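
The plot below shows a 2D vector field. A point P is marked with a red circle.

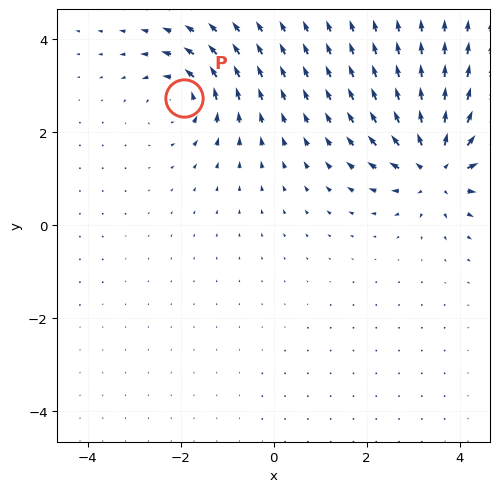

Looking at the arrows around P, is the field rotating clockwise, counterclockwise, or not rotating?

counterclockwise

Near P at (-1.9, 2.7) the arrows circulate counterclockwise. The curl (z-component) there is about +5; positive curl means counterclockwise rotation.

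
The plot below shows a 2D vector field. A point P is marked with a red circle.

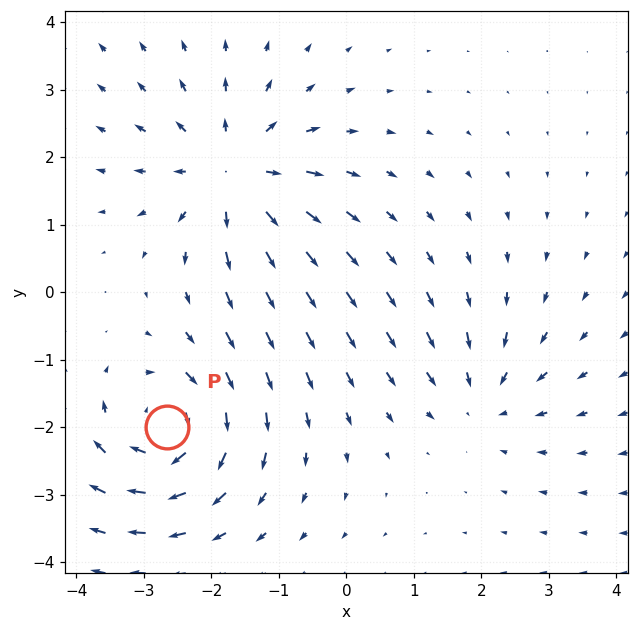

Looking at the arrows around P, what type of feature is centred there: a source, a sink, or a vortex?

vortex

At P (-2.7, -2.0) the arrows circulate clockwise. Divergence ≈0, curl about -6 — near-zero divergence with nonzero curl is a vortex.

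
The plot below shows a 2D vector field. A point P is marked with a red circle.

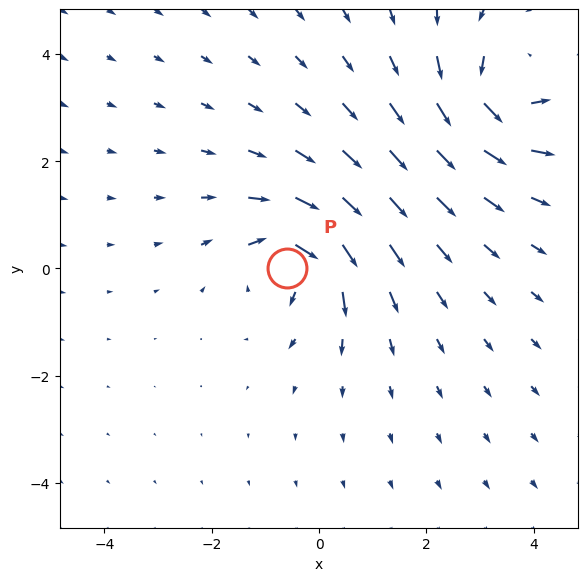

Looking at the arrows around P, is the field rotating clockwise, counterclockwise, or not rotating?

clockwise

Near P at (-0.6, 0.0) the arrows circulate clockwise. The curl (z-component) there is about -4; negative curl means clockwise rotation.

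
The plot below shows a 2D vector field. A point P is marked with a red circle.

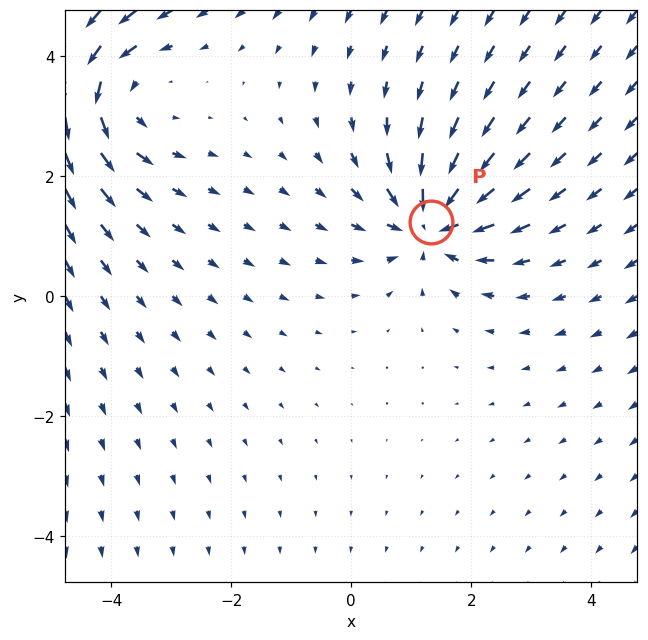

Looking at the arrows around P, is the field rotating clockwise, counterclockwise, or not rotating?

not rotating

Near P at (1.3, 1.2) the arrows show no circulation. The curl there is ≈0.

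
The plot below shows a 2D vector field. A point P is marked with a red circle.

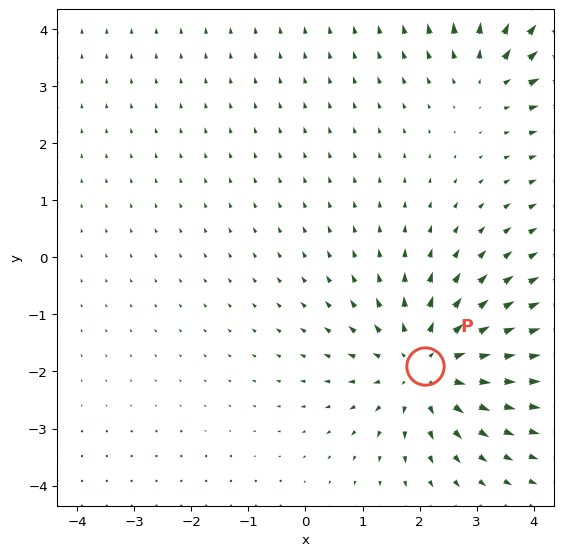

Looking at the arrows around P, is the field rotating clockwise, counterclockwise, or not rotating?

not rotating

Near P at (2.1, -1.9) the arrows show no circulation. The curl there is ≈0.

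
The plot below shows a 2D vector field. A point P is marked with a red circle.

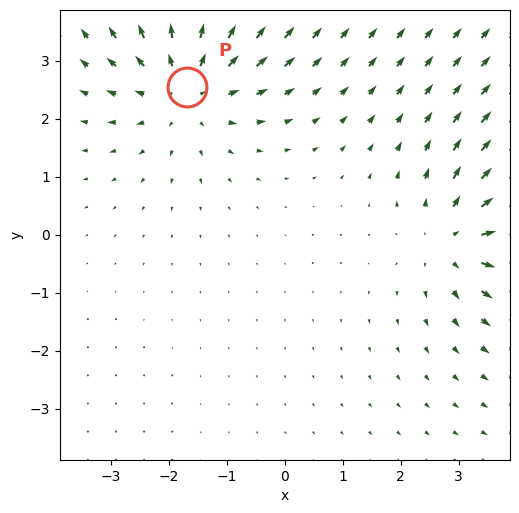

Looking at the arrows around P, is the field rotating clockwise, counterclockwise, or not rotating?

Near P at (-1.7, 2.5) the arrows show no circulation. The curl there is ≈0.

not rotating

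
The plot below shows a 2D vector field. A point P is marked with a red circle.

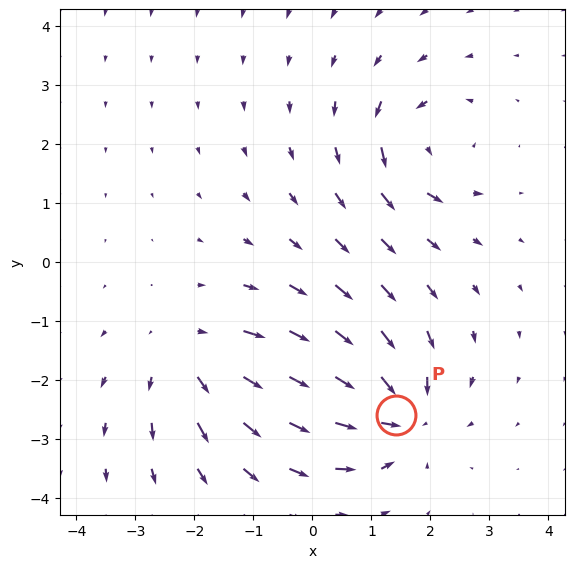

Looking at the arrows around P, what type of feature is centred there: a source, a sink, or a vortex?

sink

At P (1.4, -2.6) the arrows converge inward. Divergence about -6, curl ≈0 — negative divergence with near-zero curl is a sink.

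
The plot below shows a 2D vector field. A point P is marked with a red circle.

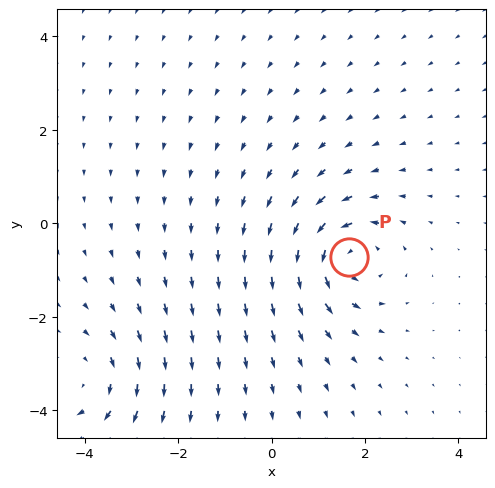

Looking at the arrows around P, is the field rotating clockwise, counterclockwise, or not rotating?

Near P at (1.6, -0.7) the arrows circulate counterclockwise. The curl (z-component) there is about +5; positive curl means counterclockwise rotation.

counterclockwise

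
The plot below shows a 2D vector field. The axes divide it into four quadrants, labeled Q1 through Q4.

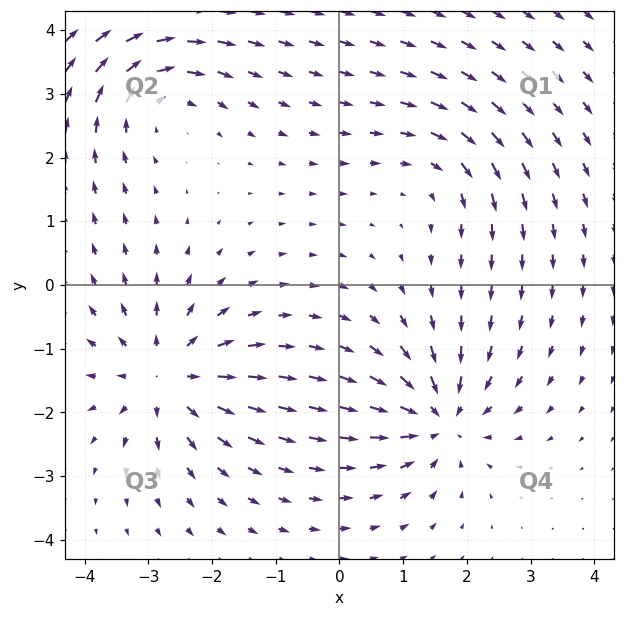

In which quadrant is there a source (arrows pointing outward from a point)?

Q3

The source sits at approximately (-2.7, -1.4), which lies in quadrant Q3. The divergence there is about +5, positive as expected for a source.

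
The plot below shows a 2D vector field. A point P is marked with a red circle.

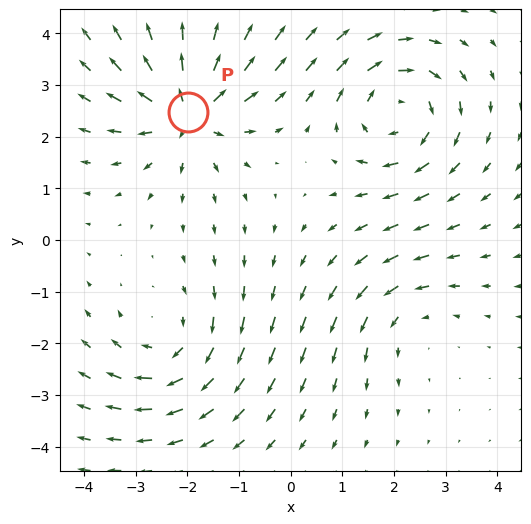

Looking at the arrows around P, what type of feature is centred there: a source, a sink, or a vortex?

source

At P (-2.0, 2.5) the arrows spread outward. Divergence about +6, curl ≈0 — positive divergence with near-zero curl is a source.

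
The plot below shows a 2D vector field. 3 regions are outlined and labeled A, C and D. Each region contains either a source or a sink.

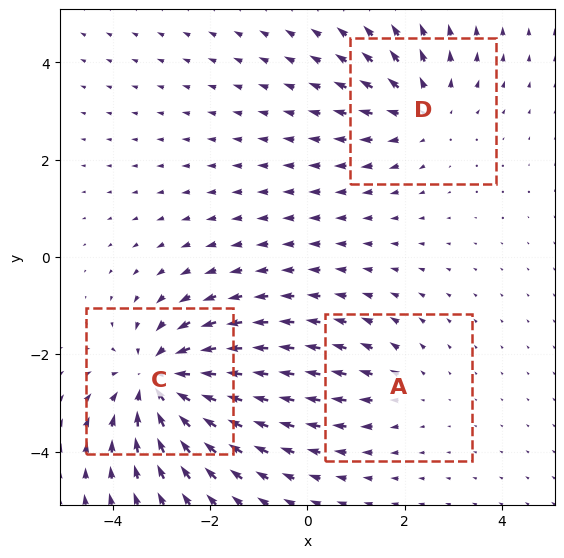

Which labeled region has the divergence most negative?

Divergence at each region's feature centre — A: about +2, C: about -4, D: about +3. Region C is most negative.

C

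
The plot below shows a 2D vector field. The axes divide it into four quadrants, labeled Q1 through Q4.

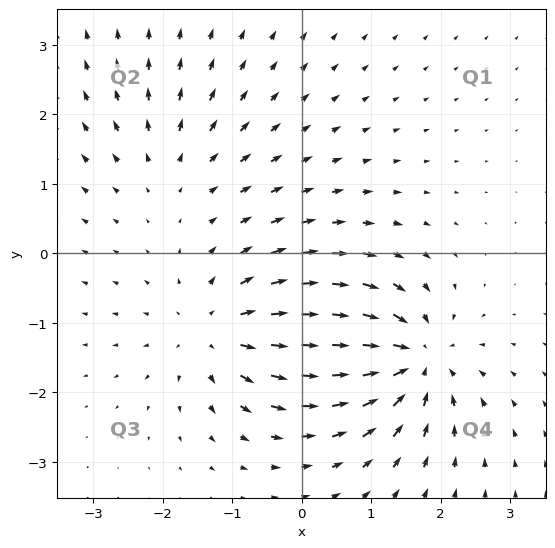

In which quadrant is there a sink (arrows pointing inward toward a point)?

The sink sits at approximately (1.6, -1.5), which lies in quadrant Q4. The divergence there is about -7, negative as expected for a sink.

Q4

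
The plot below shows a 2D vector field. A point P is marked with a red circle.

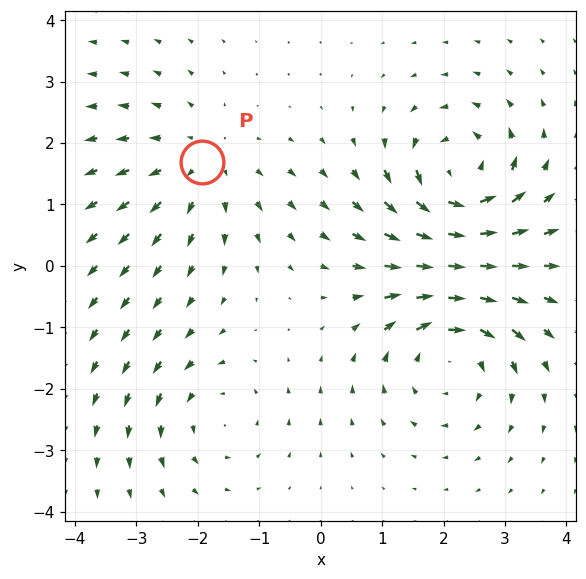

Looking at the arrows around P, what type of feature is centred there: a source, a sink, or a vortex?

source

At P (-1.9, 1.7) the arrows spread outward. Divergence about +3, curl ≈0 — positive divergence with near-zero curl is a source.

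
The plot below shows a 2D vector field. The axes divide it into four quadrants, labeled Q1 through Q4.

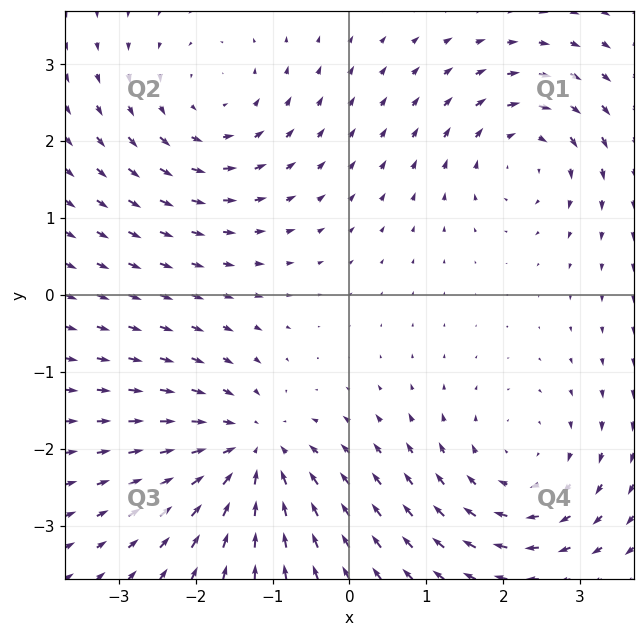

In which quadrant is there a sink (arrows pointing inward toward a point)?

The sink sits at approximately (-1.3, -2.0), which lies in quadrant Q3. The divergence there is about -5, negative as expected for a sink.

Q3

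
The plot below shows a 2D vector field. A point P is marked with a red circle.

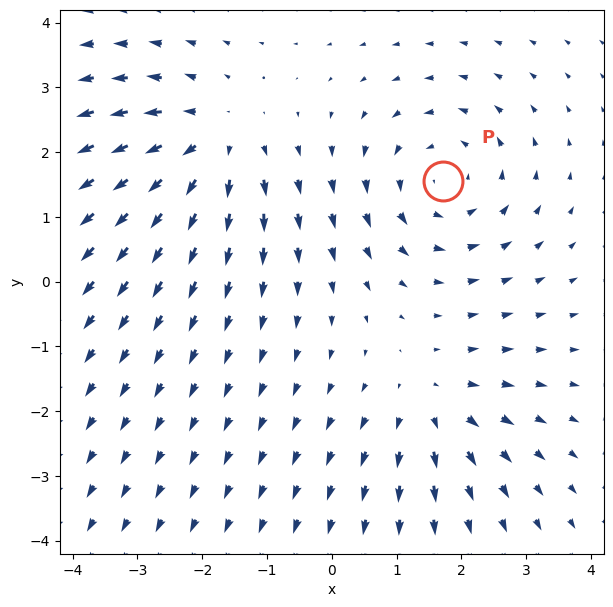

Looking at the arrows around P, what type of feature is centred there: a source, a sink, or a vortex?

vortex

At P (1.7, 1.6) the arrows circulate counterclockwise. Divergence ≈0, curl about +4 — near-zero divergence with nonzero curl is a vortex.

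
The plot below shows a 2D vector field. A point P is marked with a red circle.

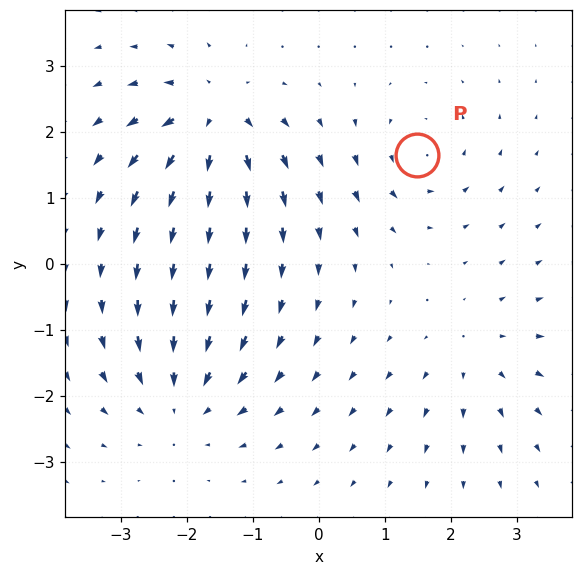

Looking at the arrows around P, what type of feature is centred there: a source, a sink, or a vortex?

At P (1.5, 1.6) the arrows circulate counterclockwise. Divergence ≈0, curl about +3 — near-zero divergence with nonzero curl is a vortex.

vortex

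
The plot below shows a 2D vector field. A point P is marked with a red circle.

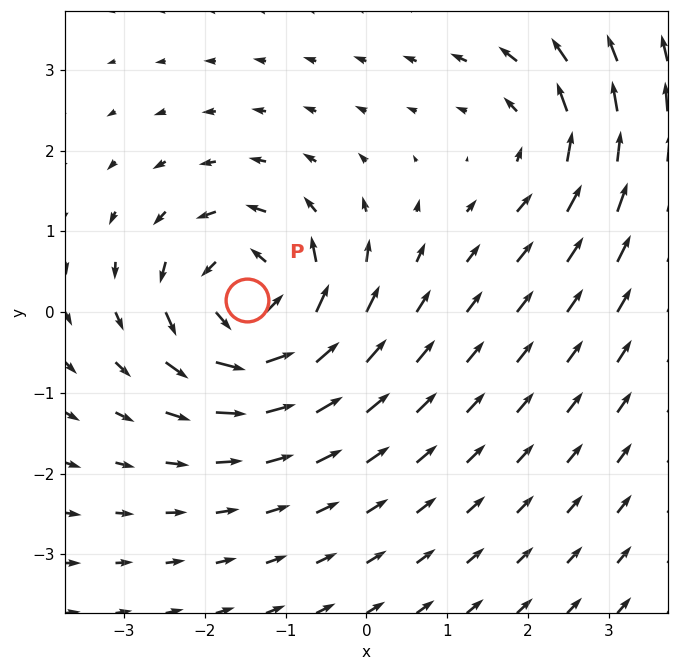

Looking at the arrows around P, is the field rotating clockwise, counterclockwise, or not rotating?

counterclockwise

Near P at (-1.5, 0.2) the arrows circulate counterclockwise. The curl (z-component) there is about +7; positive curl means counterclockwise rotation.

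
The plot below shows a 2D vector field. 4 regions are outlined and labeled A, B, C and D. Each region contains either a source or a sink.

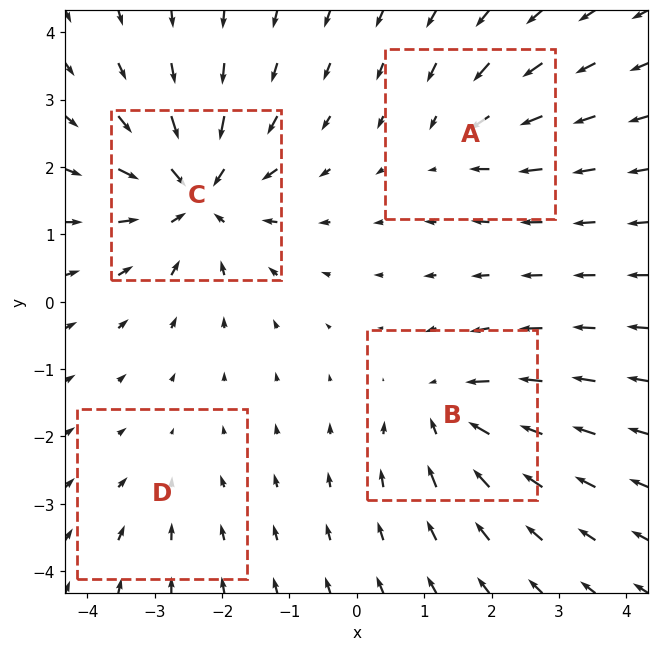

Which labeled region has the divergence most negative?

C

Divergence at each region's feature centre — A: about -4, B: about -5, C: about -8, D: about -2. Region C is most negative.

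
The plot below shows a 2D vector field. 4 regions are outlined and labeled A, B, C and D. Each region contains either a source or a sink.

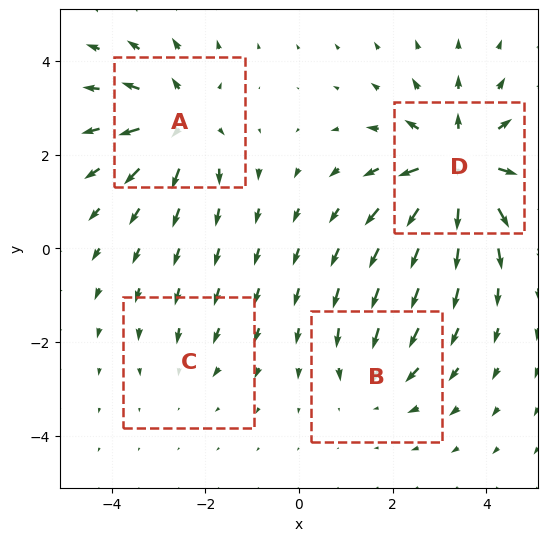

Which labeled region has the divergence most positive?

Divergence at each region's feature centre — A: about +5, B: about -3, C: about -2, D: about +7. Region D is most positive.

D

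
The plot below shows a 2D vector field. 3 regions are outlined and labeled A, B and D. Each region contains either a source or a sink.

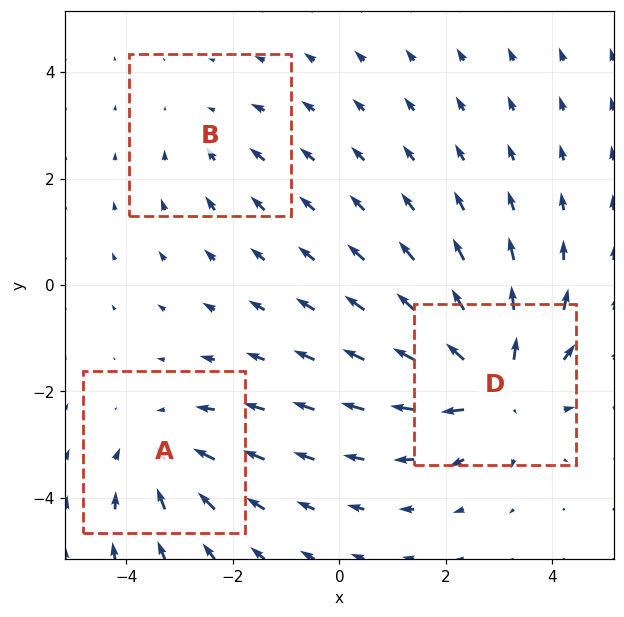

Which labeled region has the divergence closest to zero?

B

Divergence at each region's feature centre — A: about -3, B: about -2, D: about +4. Region B is closest to zero.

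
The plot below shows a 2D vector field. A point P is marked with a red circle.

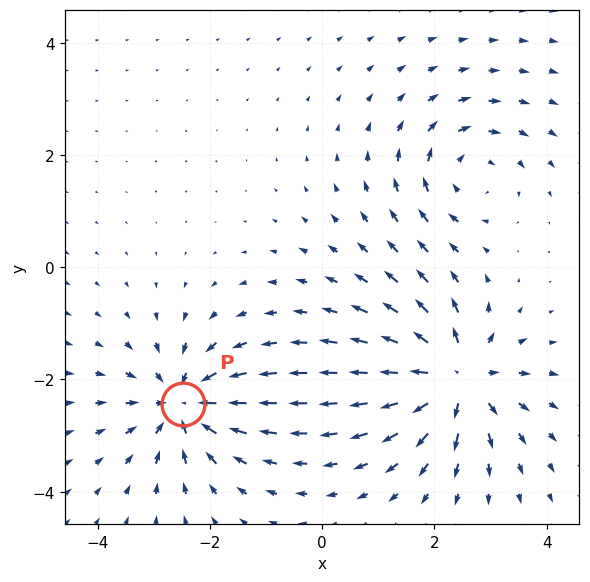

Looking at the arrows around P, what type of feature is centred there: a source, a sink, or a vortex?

At P (-2.5, -2.4) the arrows converge inward. Divergence about -6, curl ≈0 — negative divergence with near-zero curl is a sink.

sink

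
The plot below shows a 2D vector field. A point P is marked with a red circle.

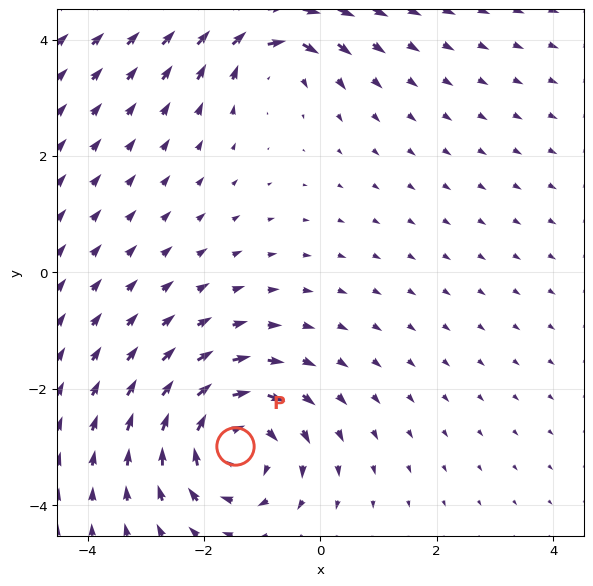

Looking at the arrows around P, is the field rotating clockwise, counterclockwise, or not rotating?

Near P at (-1.5, -3.0) the arrows circulate clockwise. The curl (z-component) there is about -4; negative curl means clockwise rotation.

clockwise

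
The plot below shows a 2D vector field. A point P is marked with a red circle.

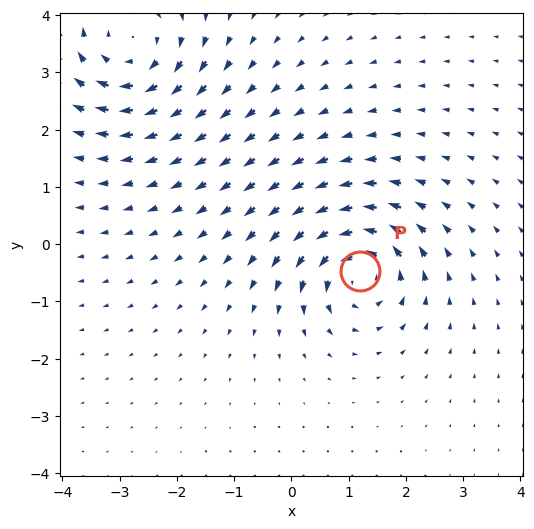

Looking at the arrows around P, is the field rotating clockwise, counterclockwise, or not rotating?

counterclockwise

Near P at (1.2, -0.5) the arrows circulate counterclockwise. The curl (z-component) there is about +7; positive curl means counterclockwise rotation.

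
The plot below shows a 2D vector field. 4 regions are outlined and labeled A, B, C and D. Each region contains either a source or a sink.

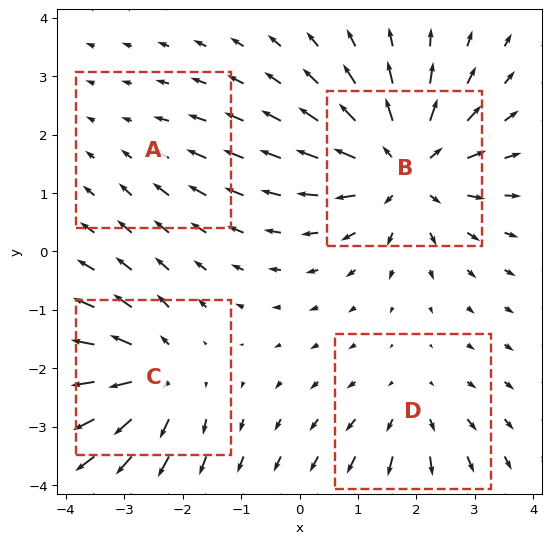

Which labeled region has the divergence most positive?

B

Divergence at each region's feature centre — A: about -2, B: about +7, C: about +5, D: about +3. Region B is most positive.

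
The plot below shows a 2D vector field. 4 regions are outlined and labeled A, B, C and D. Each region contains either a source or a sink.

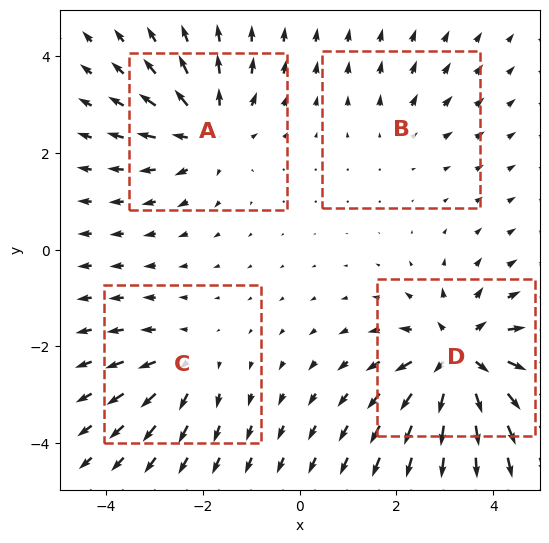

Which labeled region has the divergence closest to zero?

B

Divergence at each region's feature centre — A: about +5, B: about +2, C: about +4, D: about +8. Region B is closest to zero.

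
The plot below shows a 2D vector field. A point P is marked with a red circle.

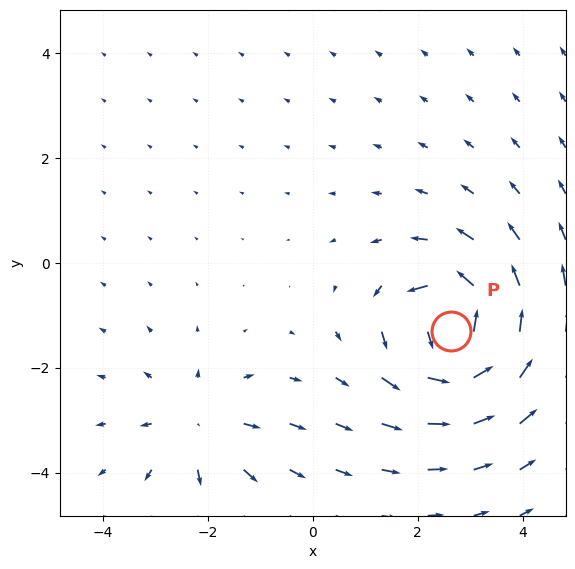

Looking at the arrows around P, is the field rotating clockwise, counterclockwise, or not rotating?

counterclockwise

Near P at (2.6, -1.3) the arrows circulate counterclockwise. The curl (z-component) there is about +7; positive curl means counterclockwise rotation.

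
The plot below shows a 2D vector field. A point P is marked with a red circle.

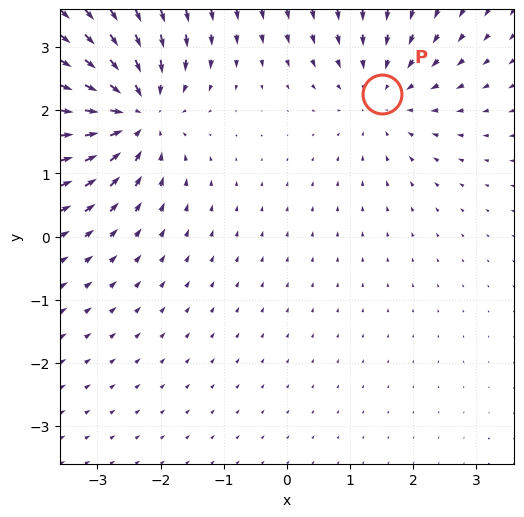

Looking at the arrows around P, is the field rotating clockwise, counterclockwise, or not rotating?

not rotating

Near P at (1.5, 2.2) the arrows show no circulation. The curl there is ≈0.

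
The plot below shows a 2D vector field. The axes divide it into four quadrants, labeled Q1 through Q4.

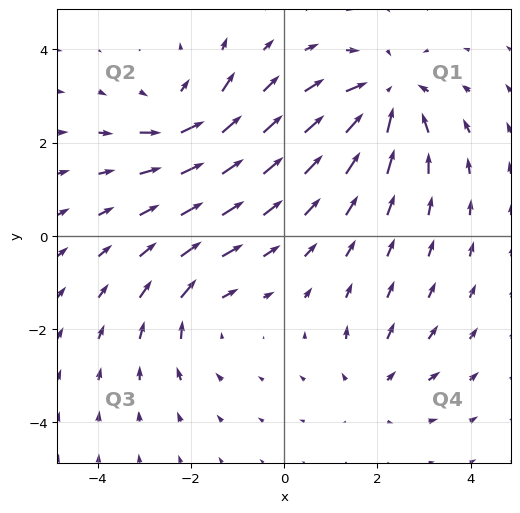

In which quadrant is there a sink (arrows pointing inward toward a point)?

Q1

The sink sits at approximately (2.2, 2.9), which lies in quadrant Q1. The divergence there is about -5, negative as expected for a sink.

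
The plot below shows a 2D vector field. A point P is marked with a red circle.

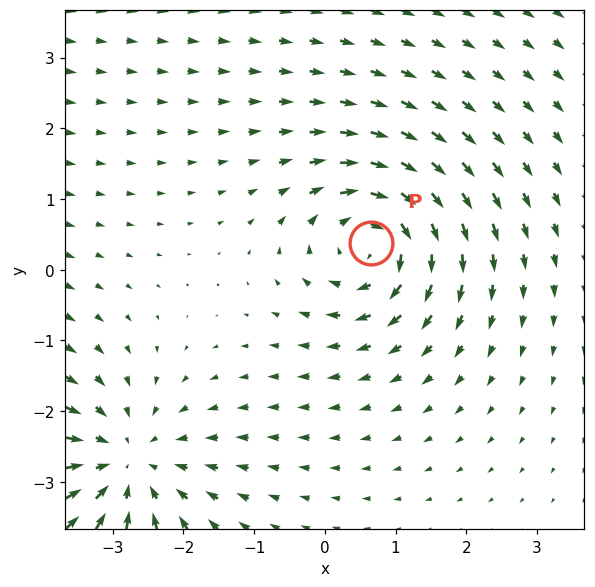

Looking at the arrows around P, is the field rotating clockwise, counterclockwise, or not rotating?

clockwise

Near P at (0.7, 0.4) the arrows circulate clockwise. The curl (z-component) there is about -6; negative curl means clockwise rotation.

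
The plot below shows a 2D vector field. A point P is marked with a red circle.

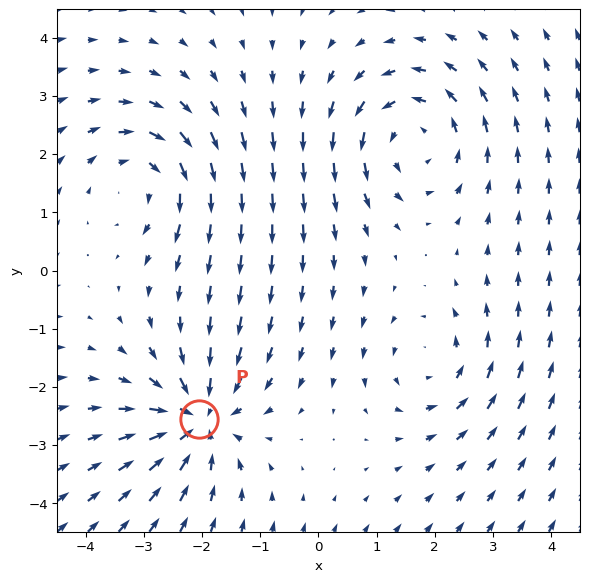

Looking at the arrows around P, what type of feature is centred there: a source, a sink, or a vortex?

At P (-2.1, -2.5) the arrows converge inward. Divergence about -5, curl ≈0 — negative divergence with near-zero curl is a sink.

sink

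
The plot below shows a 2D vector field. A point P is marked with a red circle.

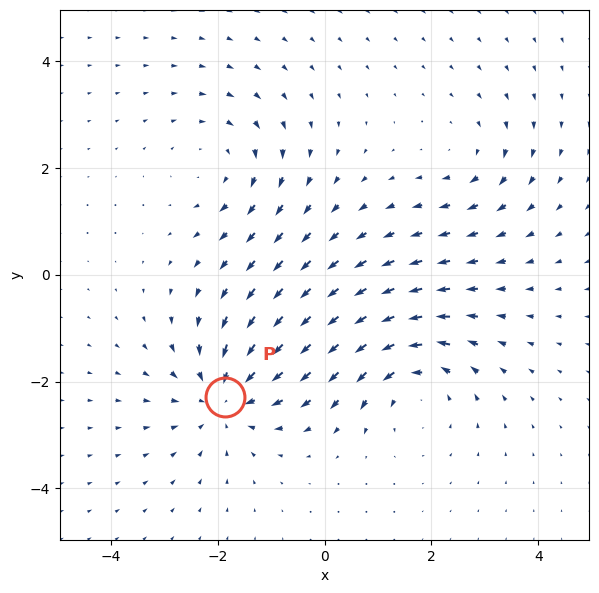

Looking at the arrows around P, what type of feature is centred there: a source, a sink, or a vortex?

At P (-1.9, -2.3) the arrows converge inward. Divergence about -5, curl ≈0 — negative divergence with near-zero curl is a sink.

sink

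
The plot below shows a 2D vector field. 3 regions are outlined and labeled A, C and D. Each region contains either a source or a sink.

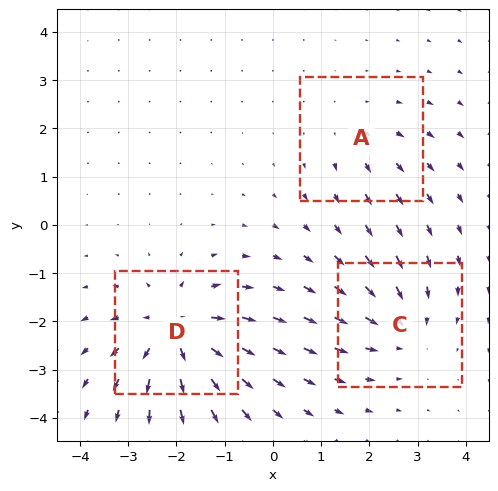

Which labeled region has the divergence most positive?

D

Divergence at each region's feature centre — A: about +2, C: about -3, D: about +5. Region D is most positive.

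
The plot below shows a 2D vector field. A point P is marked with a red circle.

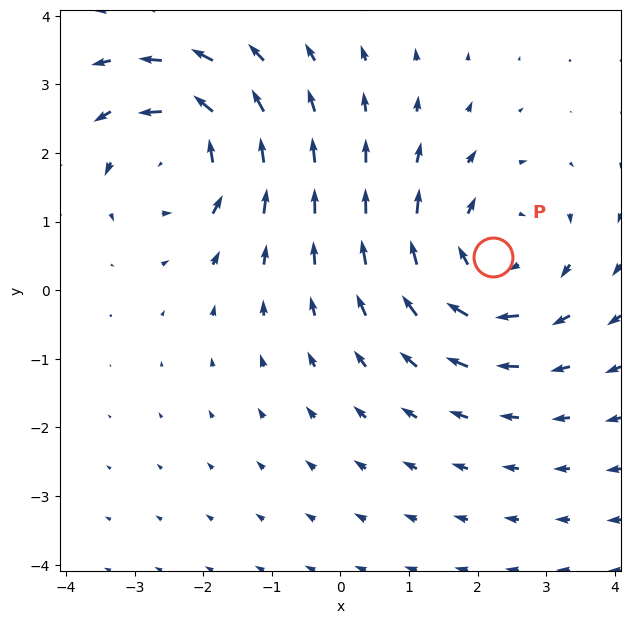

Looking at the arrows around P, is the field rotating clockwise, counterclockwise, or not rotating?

clockwise

Near P at (2.2, 0.5) the arrows circulate clockwise. The curl (z-component) there is about -4; negative curl means clockwise rotation.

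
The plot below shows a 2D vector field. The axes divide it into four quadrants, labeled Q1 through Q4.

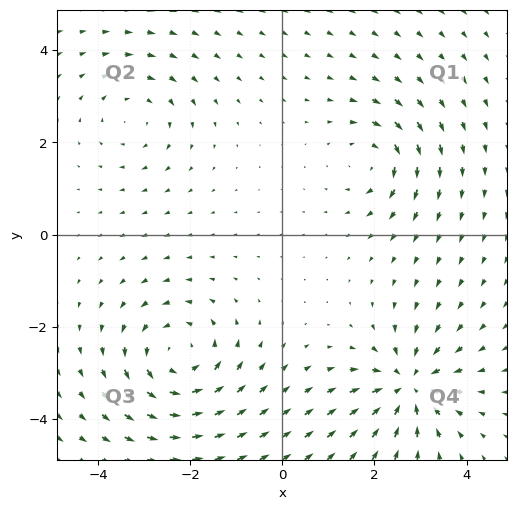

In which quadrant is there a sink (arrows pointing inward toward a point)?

Q4

The sink sits at approximately (2.8, -3.3), which lies in quadrant Q4. The divergence there is about -5, negative as expected for a sink.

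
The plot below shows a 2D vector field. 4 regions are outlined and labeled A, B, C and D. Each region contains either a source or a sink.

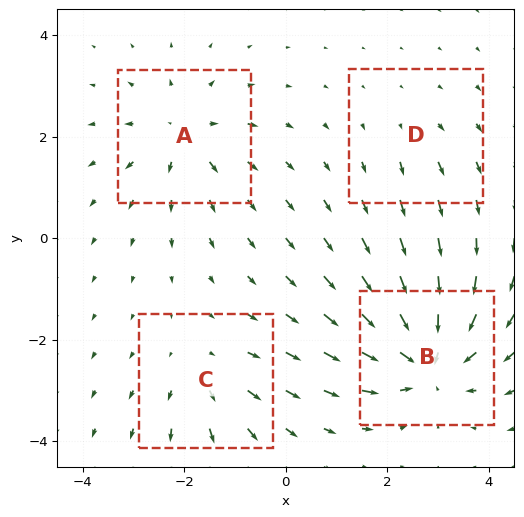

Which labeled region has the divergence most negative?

Divergence at each region's feature centre — A: about +5, B: about -7, C: about +3, D: about +2. Region B is most negative.

B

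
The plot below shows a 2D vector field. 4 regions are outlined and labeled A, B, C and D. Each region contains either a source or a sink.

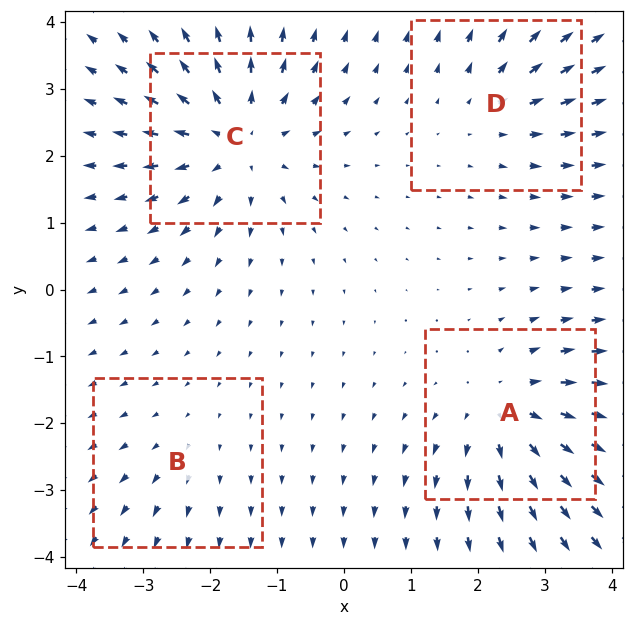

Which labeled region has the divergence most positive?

Divergence at each region's feature centre — A: about +5, B: about +2, C: about +6, D: about +3. Region C is most positive.

C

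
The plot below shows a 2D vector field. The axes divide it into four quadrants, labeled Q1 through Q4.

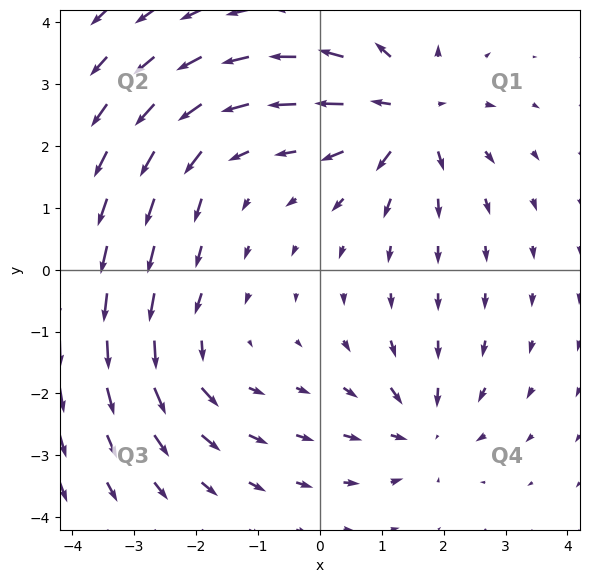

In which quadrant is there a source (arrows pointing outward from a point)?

The source sits at approximately (1.4, 2.5), which lies in quadrant Q1. The divergence there is about +5, positive as expected for a source.

Q1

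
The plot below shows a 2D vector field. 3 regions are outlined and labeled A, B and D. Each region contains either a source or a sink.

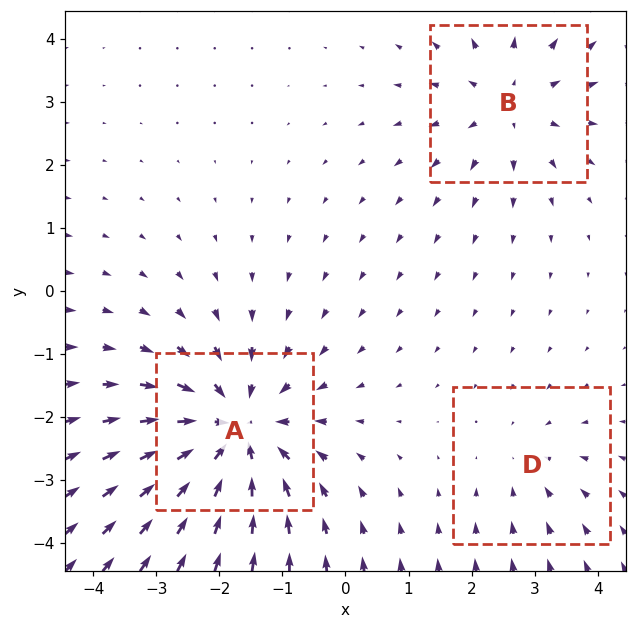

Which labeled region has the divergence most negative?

Divergence at each region's feature centre — A: about -5, B: about +3, D: about -2. Region A is most negative.

A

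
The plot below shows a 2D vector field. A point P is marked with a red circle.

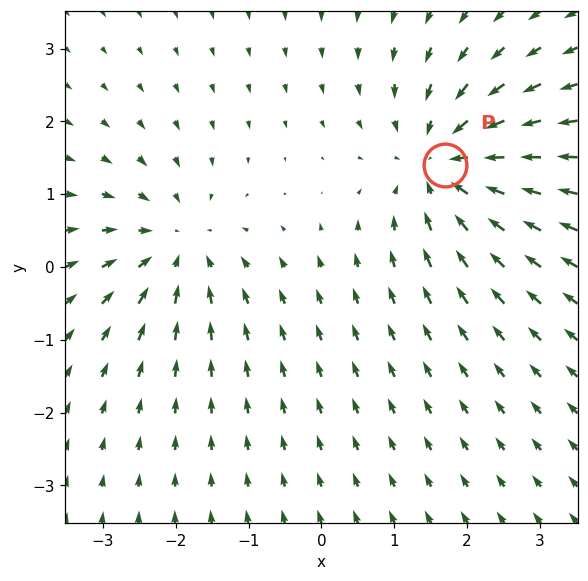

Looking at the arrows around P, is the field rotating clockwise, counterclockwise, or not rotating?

not rotating

Near P at (1.7, 1.4) the arrows show no circulation. The curl there is ≈0.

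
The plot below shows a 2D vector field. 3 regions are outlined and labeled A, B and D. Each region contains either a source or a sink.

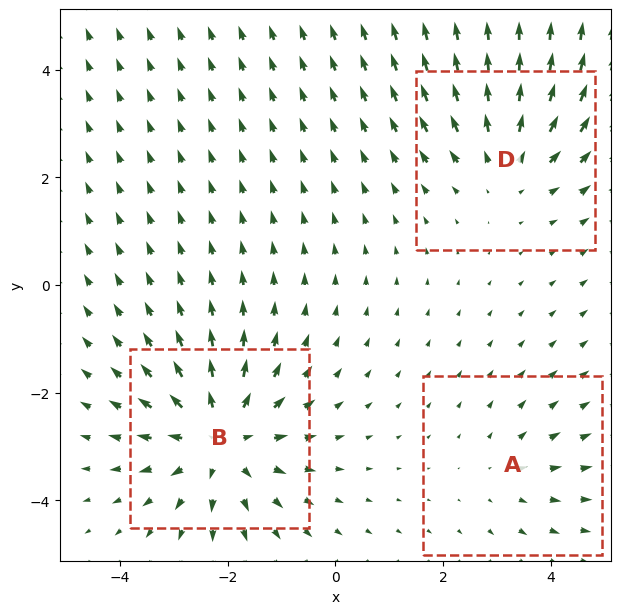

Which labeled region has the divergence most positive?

Divergence at each region's feature centre — A: about +2, B: about +5, D: about +3. Region B is most positive.

B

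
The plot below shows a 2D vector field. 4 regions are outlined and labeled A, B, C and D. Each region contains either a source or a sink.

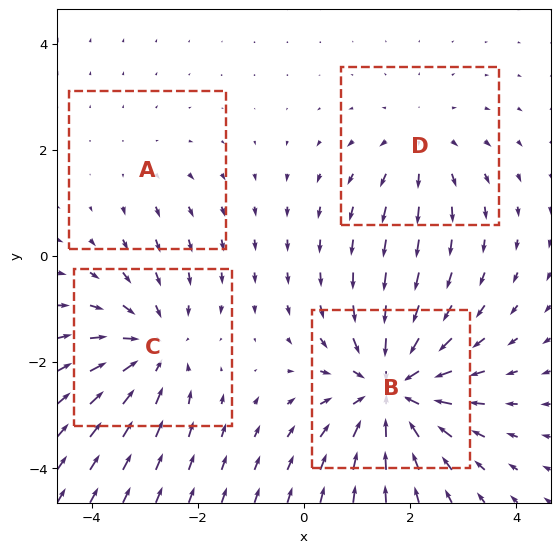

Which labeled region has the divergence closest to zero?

Divergence at each region's feature centre — A: about +2, B: about -6, C: about -4, D: about +3. Region A is closest to zero.

A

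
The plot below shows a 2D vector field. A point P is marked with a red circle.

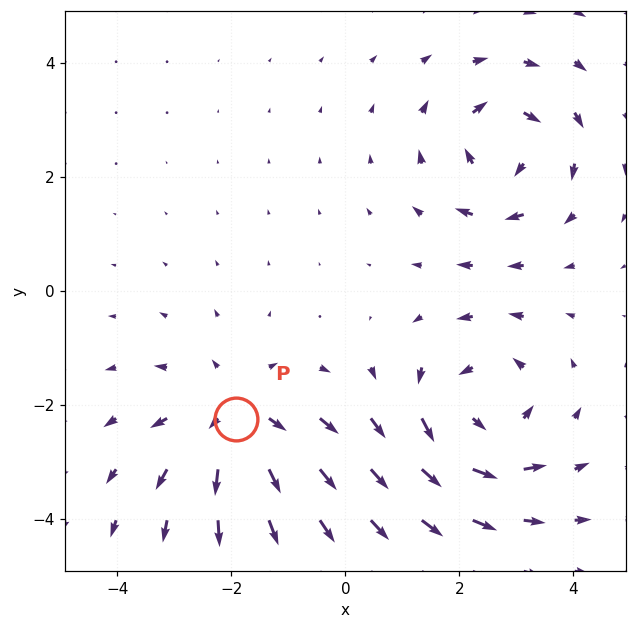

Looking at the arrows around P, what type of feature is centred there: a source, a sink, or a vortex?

source

At P (-1.9, -2.2) the arrows spread outward. Divergence about +4, curl ≈0 — positive divergence with near-zero curl is a source.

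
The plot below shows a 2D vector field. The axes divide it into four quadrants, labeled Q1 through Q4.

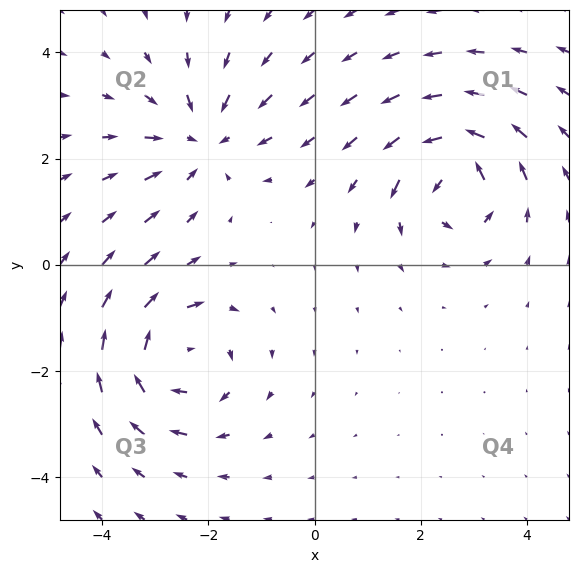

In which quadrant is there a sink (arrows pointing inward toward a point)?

The sink sits at approximately (-2.1, 2.3), which lies in quadrant Q2. The divergence there is about -4, negative as expected for a sink.

Q2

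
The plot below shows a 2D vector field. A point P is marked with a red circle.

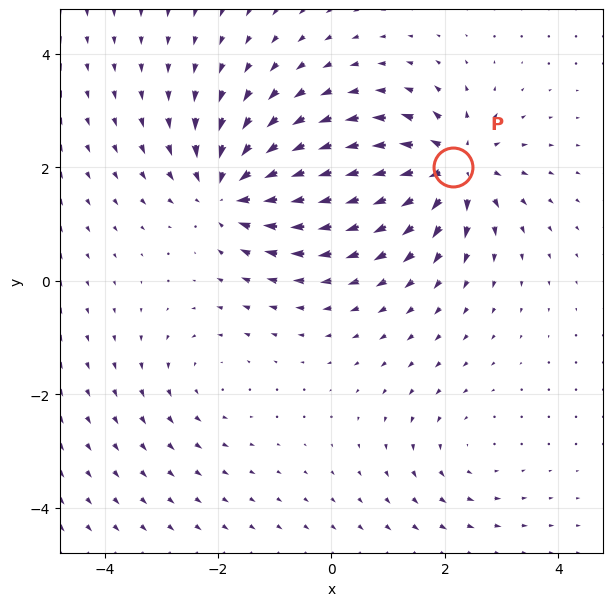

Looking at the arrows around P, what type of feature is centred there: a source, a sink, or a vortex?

At P (2.1, 2.0) the arrows spread outward. Divergence about +7, curl ≈0 — positive divergence with near-zero curl is a source.

source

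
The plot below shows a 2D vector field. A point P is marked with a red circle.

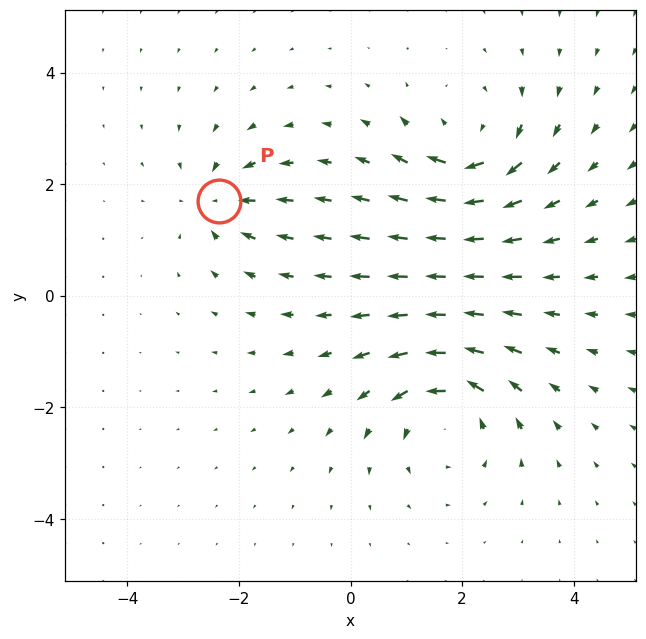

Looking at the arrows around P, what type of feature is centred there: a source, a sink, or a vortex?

sink

At P (-2.4, 1.7) the arrows converge inward. Divergence about -4, curl ≈0 — negative divergence with near-zero curl is a sink.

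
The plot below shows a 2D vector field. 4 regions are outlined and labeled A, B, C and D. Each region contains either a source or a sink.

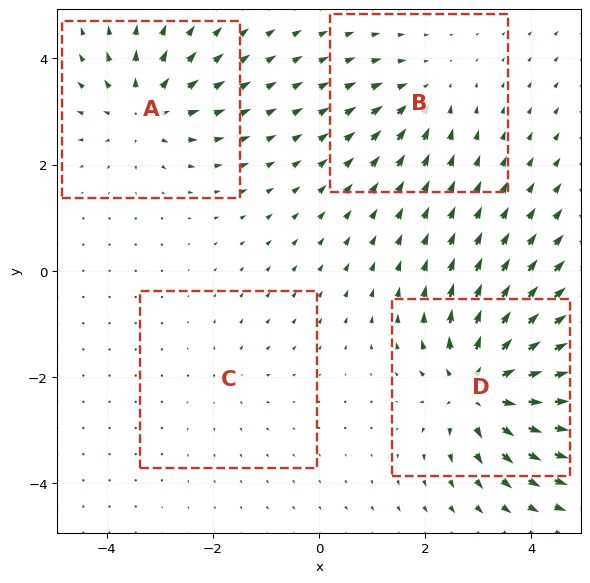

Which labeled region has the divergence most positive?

Divergence at each region's feature centre — A: about +6, B: about -4, C: about +2, D: about +9. Region D is most positive.

D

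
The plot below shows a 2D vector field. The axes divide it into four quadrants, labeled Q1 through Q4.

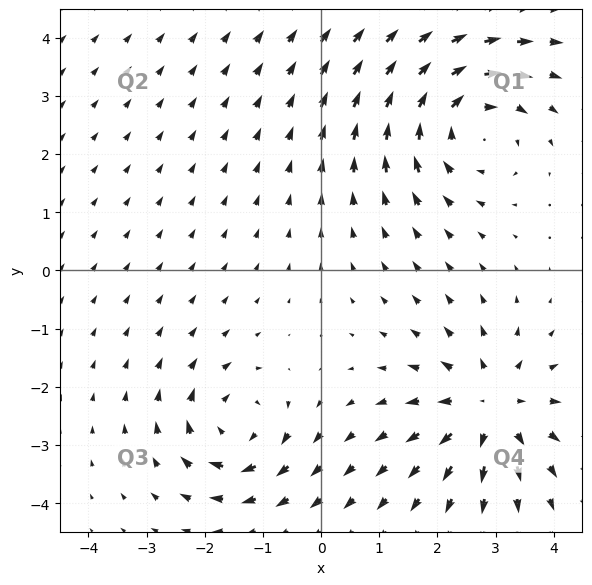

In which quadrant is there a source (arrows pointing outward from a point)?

The source sits at approximately (2.9, -2.4), which lies in quadrant Q4. The divergence there is about +5, positive as expected for a source.

Q4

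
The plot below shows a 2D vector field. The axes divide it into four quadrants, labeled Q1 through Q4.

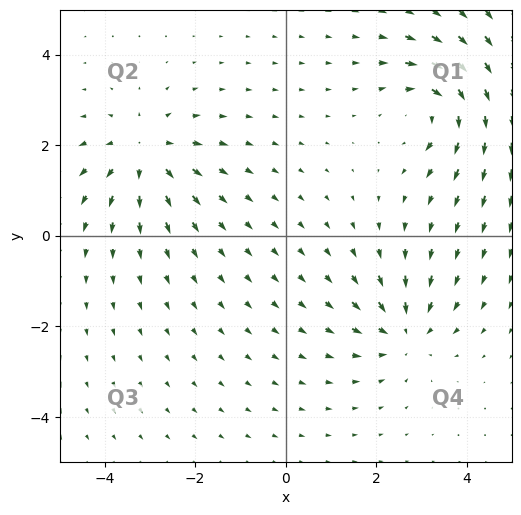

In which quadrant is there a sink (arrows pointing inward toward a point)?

Q4

The sink sits at approximately (2.6, -2.1), which lies in quadrant Q4. The divergence there is about -4, negative as expected for a sink.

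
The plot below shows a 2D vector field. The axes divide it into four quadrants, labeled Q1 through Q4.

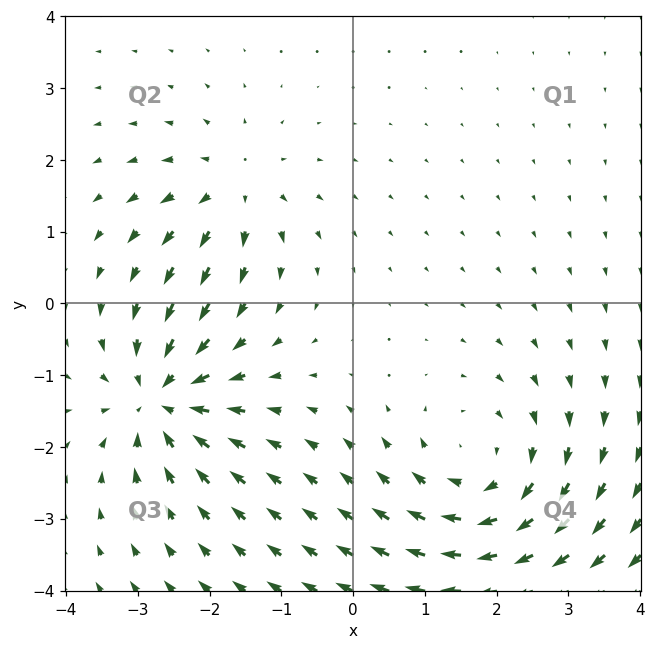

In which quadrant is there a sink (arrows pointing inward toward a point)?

The sink sits at approximately (-2.7, -1.3), which lies in quadrant Q3. The divergence there is about -5, negative as expected for a sink.

Q3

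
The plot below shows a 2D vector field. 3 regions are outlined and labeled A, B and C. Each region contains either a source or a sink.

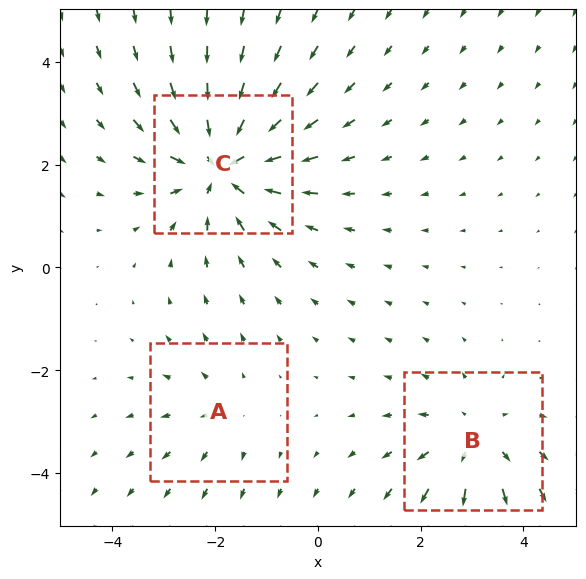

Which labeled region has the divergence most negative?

Divergence at each region's feature centre — A: about +2, B: about +3, C: about -5. Region C is most negative.

C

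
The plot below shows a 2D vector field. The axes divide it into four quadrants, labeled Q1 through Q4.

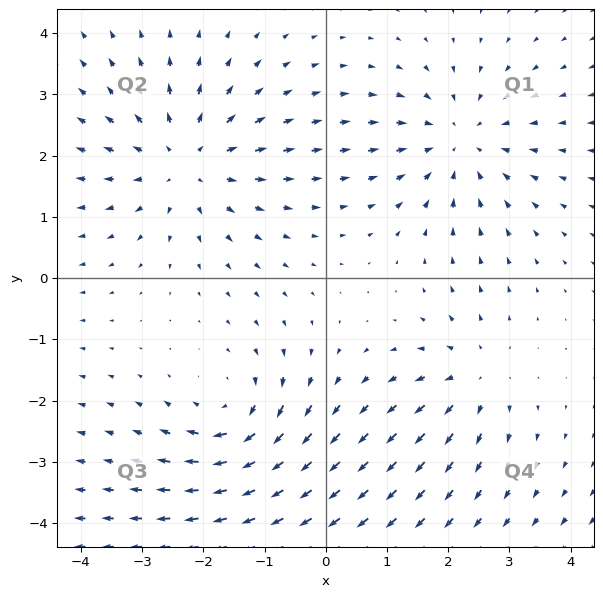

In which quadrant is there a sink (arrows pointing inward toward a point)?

Q1

The sink sits at approximately (2.2, 2.2), which lies in quadrant Q1. The divergence there is about -4, negative as expected for a sink.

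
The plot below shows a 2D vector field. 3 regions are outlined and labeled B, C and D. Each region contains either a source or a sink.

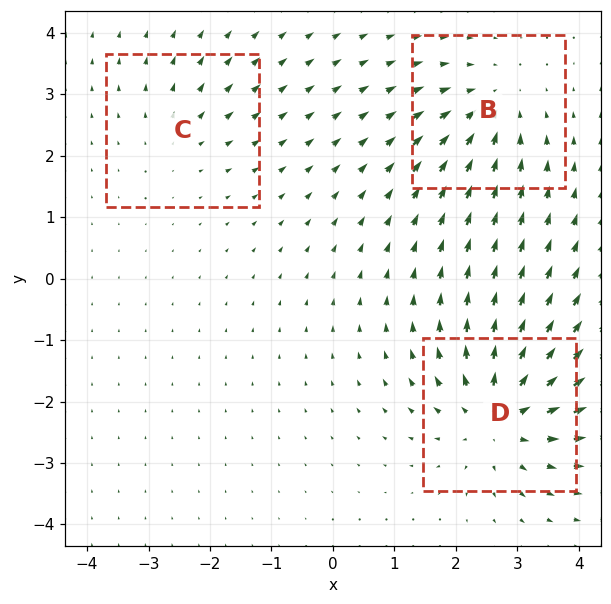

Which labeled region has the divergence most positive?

Divergence at each region's feature centre — B: about -3, C: about +2, D: about +5. Region D is most positive.

D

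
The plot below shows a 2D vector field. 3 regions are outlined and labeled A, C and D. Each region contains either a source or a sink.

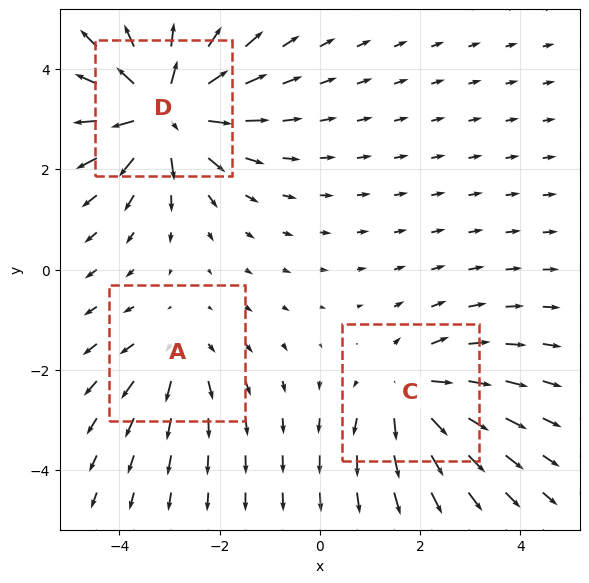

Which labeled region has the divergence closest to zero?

Divergence at each region's feature centre — A: about +2, C: about +3, D: about +6. Region A is closest to zero.

A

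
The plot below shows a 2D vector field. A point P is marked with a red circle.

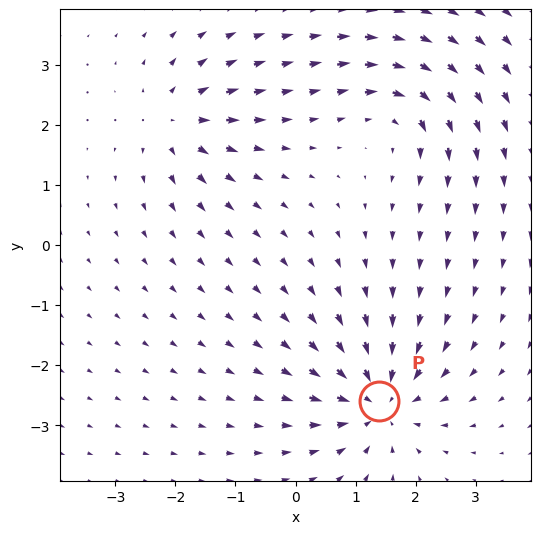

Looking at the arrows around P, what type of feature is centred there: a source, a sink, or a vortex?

At P (1.4, -2.6) the arrows converge inward. Divergence about -5, curl ≈0 — negative divergence with near-zero curl is a sink.

sink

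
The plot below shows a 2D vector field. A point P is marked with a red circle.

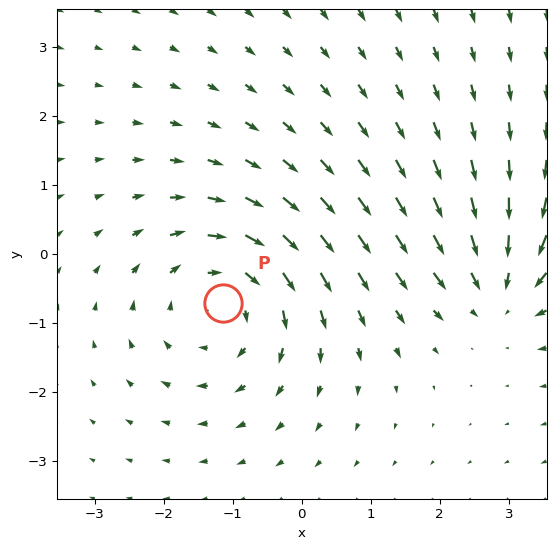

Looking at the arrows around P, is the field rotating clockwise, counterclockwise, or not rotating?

clockwise

Near P at (-1.1, -0.7) the arrows circulate clockwise. The curl (z-component) there is about -3; negative curl means clockwise rotation.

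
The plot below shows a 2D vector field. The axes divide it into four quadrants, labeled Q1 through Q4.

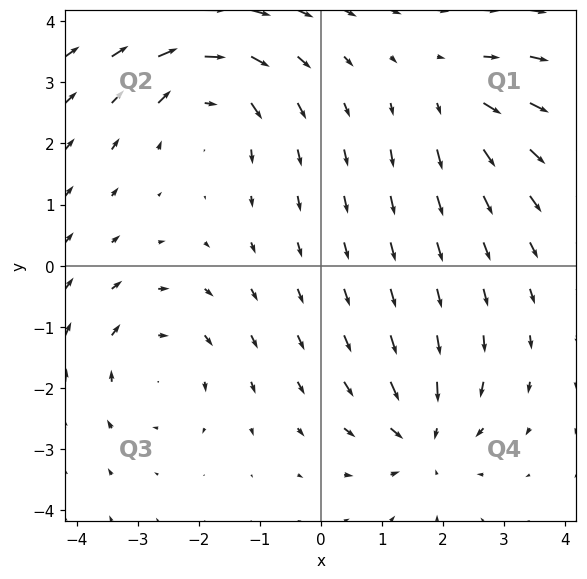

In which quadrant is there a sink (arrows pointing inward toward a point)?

Q4

The sink sits at approximately (1.7, -2.8), which lies in quadrant Q4. The divergence there is about -4, negative as expected for a sink.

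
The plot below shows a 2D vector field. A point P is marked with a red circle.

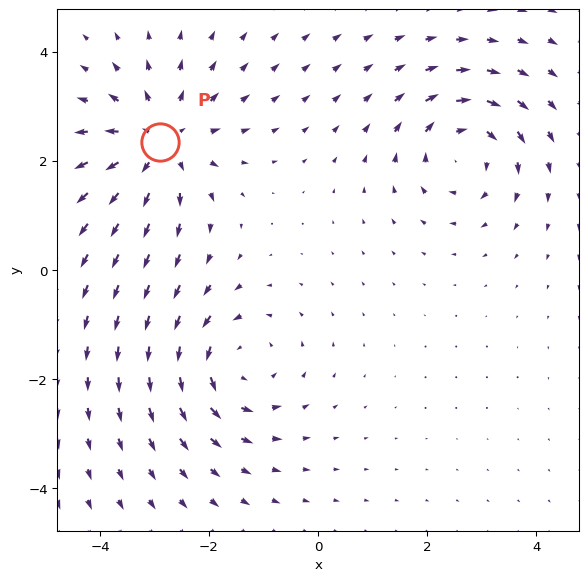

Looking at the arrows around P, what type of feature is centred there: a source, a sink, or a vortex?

source

At P (-2.9, 2.3) the arrows spread outward. Divergence about +4, curl ≈0 — positive divergence with near-zero curl is a source.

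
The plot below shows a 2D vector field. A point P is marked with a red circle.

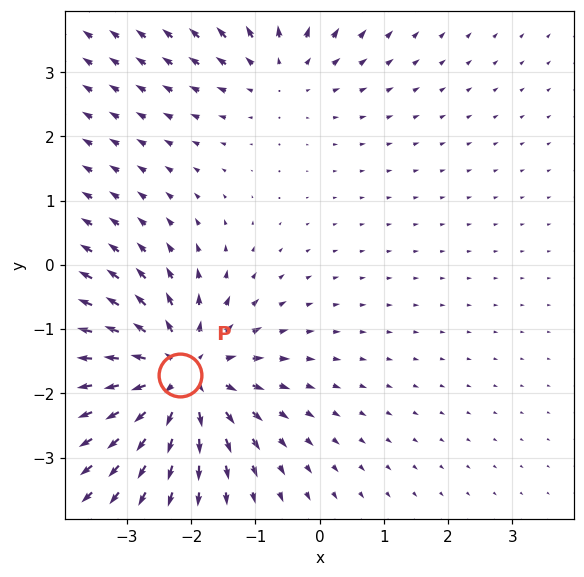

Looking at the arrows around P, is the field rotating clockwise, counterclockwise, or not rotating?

not rotating

Near P at (-2.2, -1.7) the arrows show no circulation. The curl there is ≈0.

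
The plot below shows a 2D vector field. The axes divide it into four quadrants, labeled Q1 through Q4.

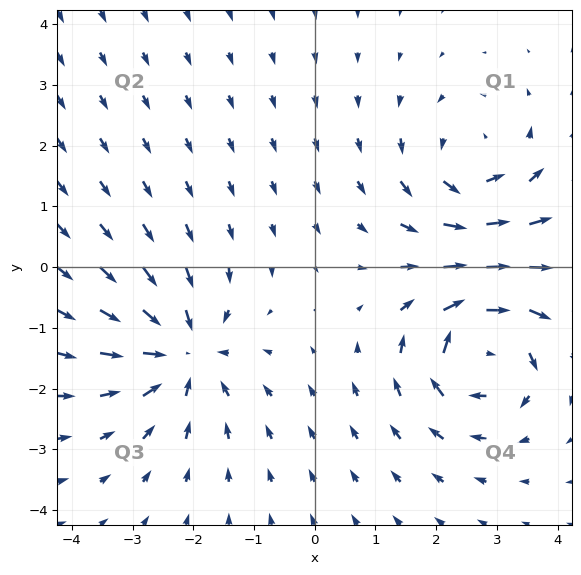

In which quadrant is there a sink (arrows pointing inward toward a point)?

The sink sits at approximately (-2.2, -1.4), which lies in quadrant Q3. The divergence there is about -5, negative as expected for a sink.

Q3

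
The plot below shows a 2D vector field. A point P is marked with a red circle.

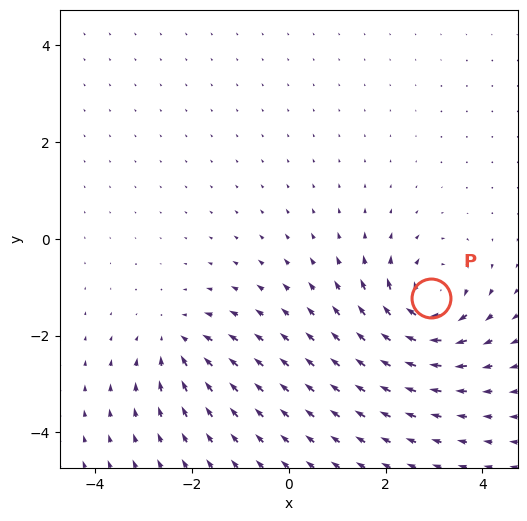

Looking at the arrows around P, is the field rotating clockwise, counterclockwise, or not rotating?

Near P at (2.9, -1.2) the arrows circulate clockwise. The curl (z-component) there is about -6; negative curl means clockwise rotation.

clockwise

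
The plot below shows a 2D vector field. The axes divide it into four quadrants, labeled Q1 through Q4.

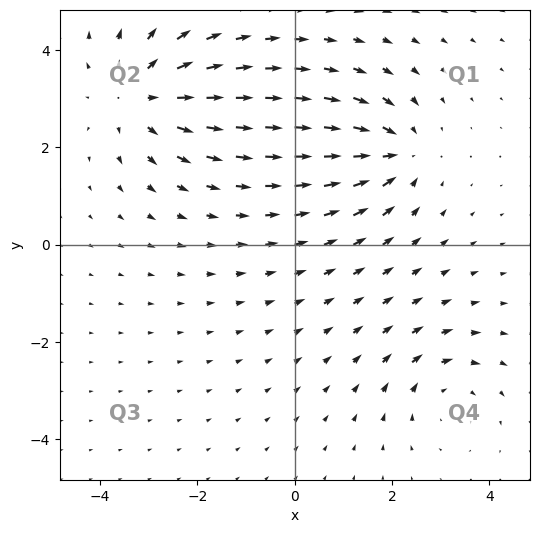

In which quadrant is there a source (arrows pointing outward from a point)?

The source sits at approximately (-3.2, 3.1), which lies in quadrant Q2. The divergence there is about +4, positive as expected for a source.

Q2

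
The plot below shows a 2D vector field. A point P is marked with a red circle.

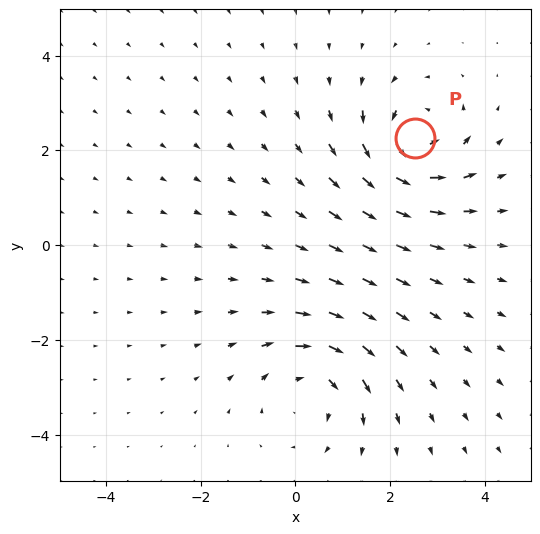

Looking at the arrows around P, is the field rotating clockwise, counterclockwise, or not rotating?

Near P at (2.5, 2.3) the arrows circulate counterclockwise. The curl (z-component) there is about +5; positive curl means counterclockwise rotation.

counterclockwise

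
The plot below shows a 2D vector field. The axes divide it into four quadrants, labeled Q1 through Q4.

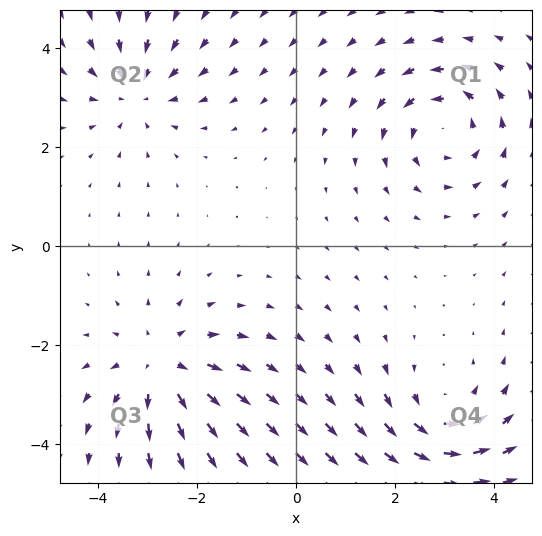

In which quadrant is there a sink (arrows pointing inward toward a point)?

The sink sits at approximately (-3.2, 3.1), which lies in quadrant Q2. The divergence there is about -3, negative as expected for a sink.

Q2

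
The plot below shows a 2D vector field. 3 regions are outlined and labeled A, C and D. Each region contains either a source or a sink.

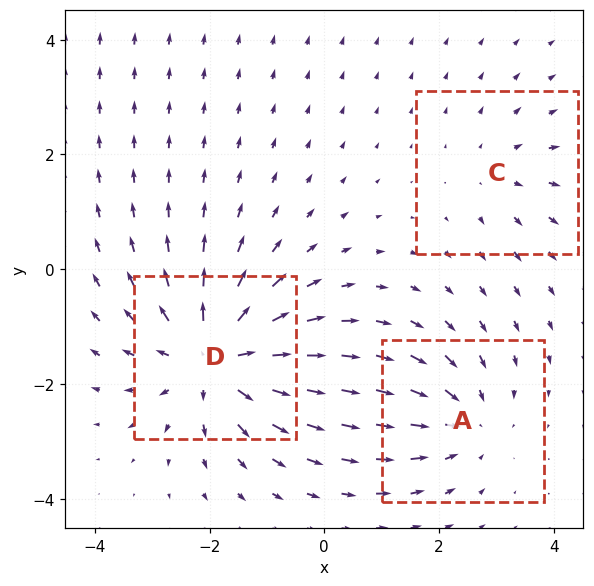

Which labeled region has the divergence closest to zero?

Divergence at each region's feature centre — A: about -3, C: about +2, D: about +5. Region C is closest to zero.

C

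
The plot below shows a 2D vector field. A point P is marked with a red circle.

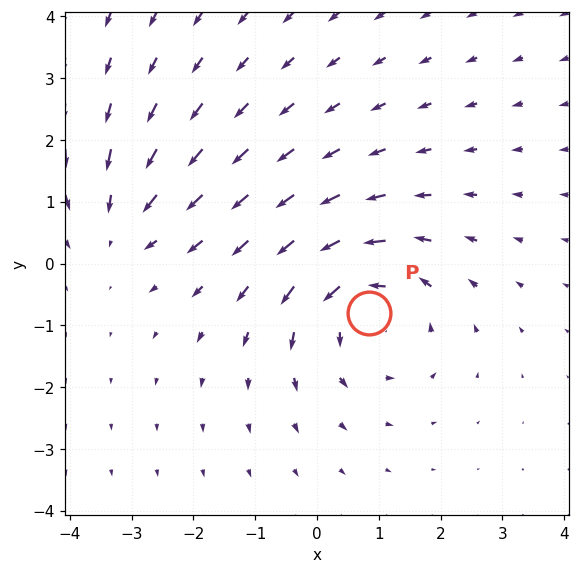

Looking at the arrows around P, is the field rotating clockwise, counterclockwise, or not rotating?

Near P at (0.8, -0.8) the arrows circulate counterclockwise. The curl (z-component) there is about +4; positive curl means counterclockwise rotation.

counterclockwise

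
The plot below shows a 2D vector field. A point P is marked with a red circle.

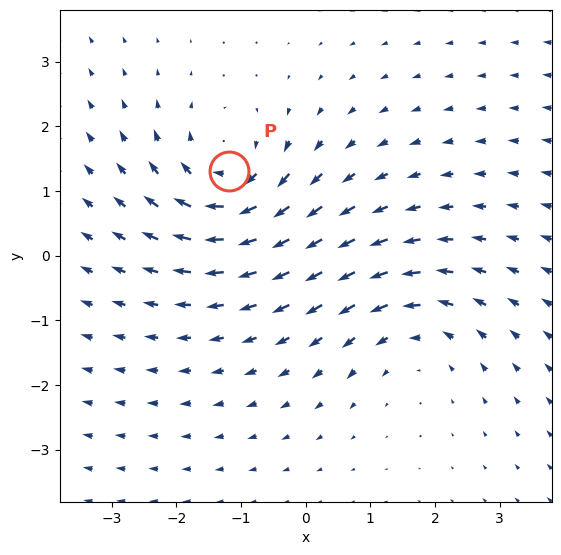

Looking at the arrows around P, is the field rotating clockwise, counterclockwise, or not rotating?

Near P at (-1.2, 1.3) the arrows circulate clockwise. The curl (z-component) there is about -5; negative curl means clockwise rotation.

clockwise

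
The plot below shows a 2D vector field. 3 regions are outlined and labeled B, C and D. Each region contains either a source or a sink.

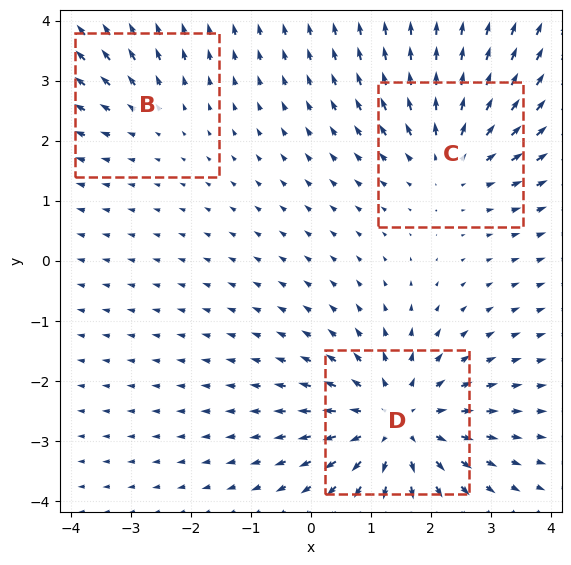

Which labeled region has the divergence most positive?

Divergence at each region's feature centre — B: about +2, C: about +3, D: about +4. Region D is most positive.

D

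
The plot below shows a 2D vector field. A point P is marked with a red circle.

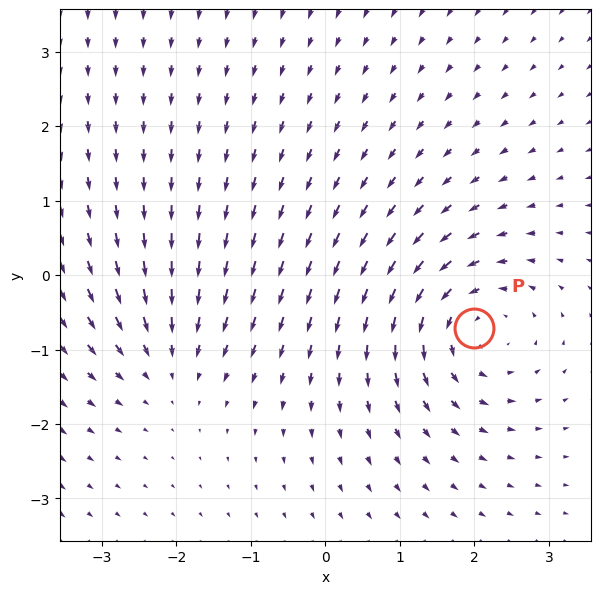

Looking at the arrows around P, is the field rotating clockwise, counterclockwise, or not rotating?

counterclockwise

Near P at (2.0, -0.7) the arrows circulate counterclockwise. The curl (z-component) there is about +5; positive curl means counterclockwise rotation.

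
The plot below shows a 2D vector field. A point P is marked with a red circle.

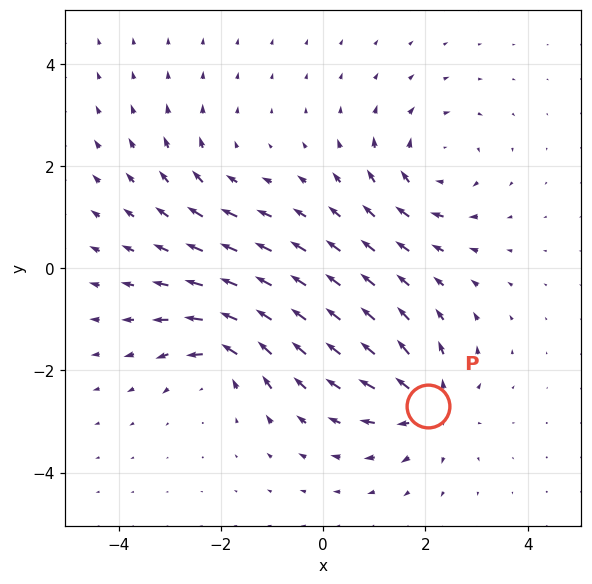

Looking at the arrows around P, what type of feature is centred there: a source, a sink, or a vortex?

At P (2.1, -2.7) the arrows spread outward. Divergence about +5, curl ≈0 — positive divergence with near-zero curl is a source.

source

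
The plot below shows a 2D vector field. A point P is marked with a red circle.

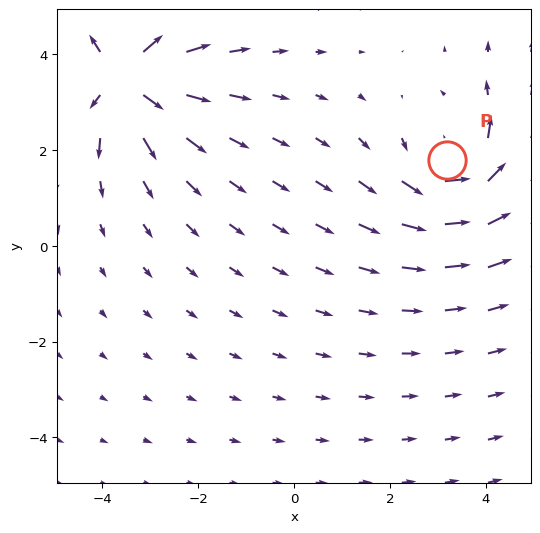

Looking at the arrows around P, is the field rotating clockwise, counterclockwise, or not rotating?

Near P at (3.2, 1.8) the arrows circulate counterclockwise. The curl (z-component) there is about +3; positive curl means counterclockwise rotation.

counterclockwise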